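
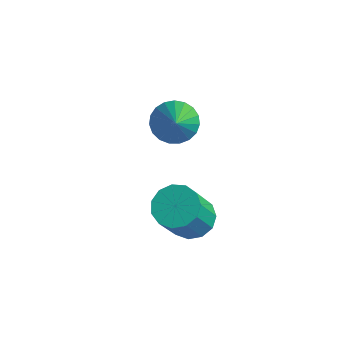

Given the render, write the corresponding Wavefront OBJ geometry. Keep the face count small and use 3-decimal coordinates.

v 0.634 -0.347 -4.725
v 1.277 -0.643 -4.973
v 1.448 -1.589 -3.404
v 0.806 -1.293 -3.155
v 1.381 -0.288 -4.77
v 1.552 -1.233 -3.201
v 1.247 0.049 -4.553
v 1.419 -0.896 -2.983
v 0.919 0.26 -4.39
v 1.091 -0.685 -2.82
v 0.501 0.278 -4.333
v 0.672 -0.667 -2.764
v 0.125 0.098 -4.401
v 0.296 -0.848 -2.832
v -0.089 -0.224 -4.571
v 0.082 -1.169 -3.002
v -0.074 -0.585 -4.79
v 0.097 -1.53 -3.221
v 0.166 -0.87 -4.989
v 0.338 -1.816 -3.42
v 0.555 -0.99 -5.103
v 0.727 -1.935 -3.534
v 0.969 -0.905 -5.097
v 1.141 -1.851 -3.528
v -2.351 2.419 -4.228
v -1.894 3.044 -4.069
v -1.369 1.321 -2.732
v -2.149 3.092 -3.867
v -2.438 3.024 -3.727
v -2.712 2.851 -3.673
v -2.924 2.604 -3.716
v -3.037 2.325 -3.847
v -3.031 2.062 -4.044
v -2.908 1.861 -4.272
v -2.689 1.756 -4.493
v -2.411 1.766 -4.668
v -2.123 1.89 -4.767
v -1.874 2.104 -4.773
v -1.708 2.373 -4.684
v -1.653 2.651 -4.517
v -1.719 2.888 -4.299
f 2 1 5
f 2 5 3
f 3 5 6
f 3 6 4
f 5 1 7
f 5 7 6
f 6 7 8
f 6 8 4
f 7 1 9
f 7 9 8
f 8 9 10
f 8 10 4
f 9 1 11
f 9 11 10
f 10 11 12
f 10 12 4
f 11 1 13
f 11 13 12
f 12 13 14
f 12 14 4
f 13 1 15
f 13 15 14
f 14 15 16
f 14 16 4
f 15 1 17
f 15 17 16
f 16 17 18
f 16 18 4
f 17 1 19
f 17 19 18
f 18 19 20
f 18 20 4
f 19 1 21
f 19 21 20
f 20 21 22
f 20 22 4
f 21 1 23
f 21 23 22
f 22 23 24
f 22 24 4
f 23 1 2
f 23 2 24
f 24 2 3
f 24 3 4
f 26 25 28
f 26 28 27
f 28 25 29
f 28 29 27
f 29 25 30
f 29 30 27
f 30 25 31
f 30 31 27
f 31 25 32
f 31 32 27
f 32 25 33
f 32 33 27
f 33 25 34
f 33 34 27
f 34 25 35
f 34 35 27
f 35 25 36
f 35 36 27
f 36 25 37
f 36 37 27
f 37 25 38
f 37 38 27
f 38 25 39
f 38 39 27
f 39 25 40
f 39 40 27
f 40 25 41
f 40 41 27
f 41 25 26
f 41 26 27



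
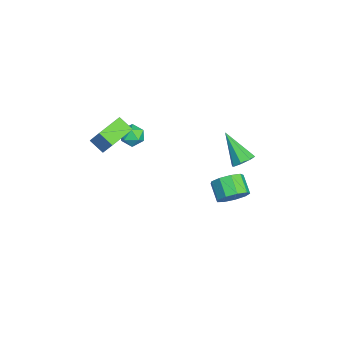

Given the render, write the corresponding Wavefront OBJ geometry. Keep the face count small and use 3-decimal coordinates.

v -3.298 -2.044 -1.325
v -2.603 -2.376 -1.539
v -3.937 -2.984 -1.941
v -3.242 -3.316 -2.155
v -3.47 -3.324 -1.389
v -3.075 -2.742 -1.008
v -3.465 -2.618 -2.472
v -3.07 -2.036 -2.091
v -2.706 -2.731 -2.247
v -2.709 -3.167 -1.578
v -3.831 -2.193 -1.902
v -3.834 -2.629 -1.233
v -1.948 -4.419 -1.87
v -2.552 -5.105 -1.295
v -3.05 -3.221 -1.599
v -3.654 -3.907 -1.024
v -1.006 -3.913 -0.276
v -1.61 -4.599 0.299
v -2.108 -2.715 -0.005
v -2.712 -3.401 0.57
v 3.384 2.305 -1.063
v 3.837 2.465 -0.255
v 2.808 2.214 0.371
v 2.356 2.055 -0.437
v 3.573 3.01 -0.47
v 2.544 2.759 0.156
v 3.221 3.226 -0.963
v 2.192 2.975 -0.337
v 2.945 3.011 -1.502
v 1.916 2.76 -0.877
v 2.875 2.466 -1.836
v 1.846 2.215 -1.211
v 3.043 1.846 -1.808
v 2.014 1.595 -1.183
v 3.371 1.441 -1.432
v 2.342 1.19 -0.806
v 3.705 1.441 -0.882
v 2.676 1.19 -0.257
v 3.889 1.845 -0.417
v 2.86 1.594 0.208
v -1.731 3.5 -3.194
v -1.286 2.896 -3.173
v -3.049 2.58 -1.706
v -1.133 3.295 -2.79
v -1.33 3.814 -2.643
v -1.761 4.149 -2.819
v -2.175 4.103 -3.215
v -2.329 3.704 -3.597
v -2.132 3.185 -3.744
v -1.7 2.851 -3.568
f 1 12 6
f 1 6 2
f 1 2 8
f 1 8 11
f 1 11 12
f 2 6 10
f 6 12 5
f 12 11 3
f 11 8 7
f 8 2 9
f 4 10 5
f 4 5 3
f 4 3 7
f 4 7 9
f 4 9 10
f 5 10 6
f 3 5 12
f 7 3 11
f 9 7 8
f 10 9 2
f 14 16 13
f 17 14 13
f 13 16 15
f 15 17 13
f 14 20 16
f 18 14 17
f 18 20 14
f 16 20 15
f 19 17 15
f 15 20 19
f 19 18 17
f 20 18 19
f 22 21 25
f 22 25 23
f 23 25 26
f 23 26 24
f 25 21 27
f 25 27 26
f 26 27 28
f 26 28 24
f 27 21 29
f 27 29 28
f 28 29 30
f 28 30 24
f 29 21 31
f 29 31 30
f 30 31 32
f 30 32 24
f 31 21 33
f 31 33 32
f 32 33 34
f 32 34 24
f 33 21 35
f 33 35 34
f 34 35 36
f 34 36 24
f 35 21 37
f 35 37 36
f 36 37 38
f 36 38 24
f 37 21 39
f 37 39 38
f 38 39 40
f 38 40 24
f 39 21 22
f 39 22 40
f 40 22 23
f 40 23 24
f 42 41 44
f 42 44 43
f 44 41 45
f 44 45 43
f 45 41 46
f 45 46 43
f 46 41 47
f 46 47 43
f 47 41 48
f 47 48 43
f 48 41 49
f 48 49 43
f 49 41 50
f 49 50 43
f 50 41 42
f 50 42 43



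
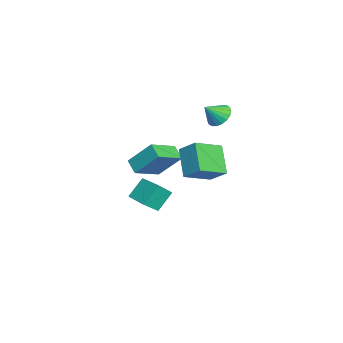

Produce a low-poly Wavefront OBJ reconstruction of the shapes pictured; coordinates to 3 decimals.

v 0.916 2.865 3.428
v 1.546 2.826 2.97
v 1.444 2.175 4.212
v 1.613 3.103 3.169
v 1.541 3.332 3.42
v 1.346 3.469 3.672
v 1.066 3.487 3.876
v 0.756 3.381 3.991
v 0.478 3.173 3.995
v 0.286 2.904 3.887
v 0.22 2.628 3.687
v 0.292 2.399 3.437
v 0.487 2.261 3.185
v 0.767 2.244 2.981
v 1.077 2.35 2.865
v 1.355 2.558 2.862
v 3.43 1.165 2.083
v 3.973 2.036 2.848
v 2.371 2.37 1.462
v 2.914 3.241 2.227
v 4.646 1.559 0.773
v 5.189 2.43 1.538
v 3.587 2.764 0.152
v 4.13 3.635 0.917
v -1.935 -0.772 -3.187
v -1.379 -1.447 -2.488
v -0.783 0.22 -3.145
v -0.228 -0.456 -2.445
v -1.332 -1.424 -4.295
v -0.777 -2.1 -3.595
v -0.181 -0.433 -4.252
v 0.375 -1.108 -3.553
v 1.364 -0.165 -0.765
v 0.736 -0.627 -0.223
v 1.625 1.076 0.595
v 0.997 0.614 1.138
v 2.683 -1.174 -0.098
v 2.055 -1.636 0.445
v 2.944 0.067 1.263
v 2.316 -0.395 1.805
f 2 1 4
f 2 4 3
f 4 1 5
f 4 5 3
f 5 1 6
f 5 6 3
f 6 1 7
f 6 7 3
f 7 1 8
f 7 8 3
f 8 1 9
f 8 9 3
f 9 1 10
f 9 10 3
f 10 1 11
f 10 11 3
f 11 1 12
f 11 12 3
f 12 1 13
f 12 13 3
f 13 1 14
f 13 14 3
f 14 1 15
f 14 15 3
f 15 1 16
f 15 16 3
f 16 1 2
f 16 2 3
f 18 20 17
f 21 18 17
f 17 20 19
f 19 21 17
f 18 24 20
f 22 18 21
f 22 24 18
f 20 24 19
f 23 21 19
f 19 24 23
f 23 22 21
f 24 22 23
f 26 28 25
f 29 26 25
f 25 28 27
f 27 29 25
f 26 32 28
f 30 26 29
f 30 32 26
f 28 32 27
f 31 29 27
f 27 32 31
f 31 30 29
f 32 30 31
f 34 36 33
f 37 34 33
f 33 36 35
f 35 37 33
f 34 40 36
f 38 34 37
f 38 40 34
f 36 40 35
f 39 37 35
f 35 40 39
f 39 38 37
f 40 38 39



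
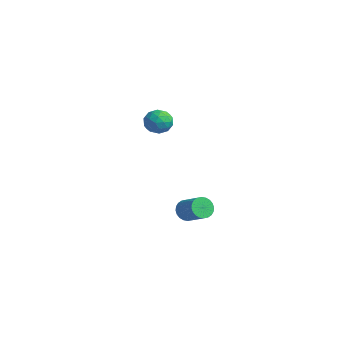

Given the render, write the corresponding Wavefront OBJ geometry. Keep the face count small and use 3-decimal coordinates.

v -3.617 1.697 -3.695
v -3.426 2.023 -4.147
v -2.351 2.21 -3.558
v -2.543 1.883 -3.105
v -3.526 2.183 -4.016
v -2.451 2.37 -3.426
v -3.64 2.269 -3.835
v -2.565 2.456 -3.245
v -3.75 2.268 -3.633
v -2.676 2.455 -3.043
v -3.841 2.18 -3.441
v -2.766 2.367 -2.851
v -3.897 2.018 -3.287
v -2.822 2.205 -2.697
v -3.911 1.808 -3.195
v -2.836 1.994 -2.605
v -3.88 1.58 -3.18
v -2.805 1.766 -2.59
v -3.809 1.37 -3.242
v -2.734 1.557 -2.653
v -3.709 1.21 -3.374
v -2.634 1.397 -2.784
v -3.595 1.124 -3.555
v -2.52 1.311 -2.965
v -3.484 1.125 -3.757
v -2.41 1.312 -3.167
v -3.394 1.213 -3.949
v -2.319 1.4 -3.359
v -3.338 1.375 -4.103
v -2.263 1.562 -3.513
v -3.324 1.586 -4.195
v -2.249 1.772 -3.605
v -3.355 1.814 -4.21
v -2.28 2 -3.62
v -2.755 0.427 1.998
v -2.346 0.203 2.497
v -3.474 -0.383 2.223
v -3.065 -0.607 2.722
v -3.391 -0.01 2.79
v -2.947 0.49 2.65
v -2.873 -0.67 2.07
v -2.429 -0.17 1.93
v -2.419 -0.475 2.542
v -2.739 -0.067 2.987
v -3.081 -0.113 1.733
v -3.401 0.295 2.178
v -2.488 0.386 2.228
v -3.332 -0.566 2.492
v -3.524 -0.215 2.532
v -3.284 -0.347 2.826
v -2.841 0.555 2.318
v -2.6 0.423 2.611
v -3.215 0.298 2.783
v -3.22 -0.603 2.109
v -2.979 -0.735 2.402
v -2.536 0.167 1.894
v -2.296 0.035 2.188
v -2.605 -0.478 1.937
v -2.29 -0.144 2.548
v -2.712 -0.62 2.68
v -2.6 -0.657 2.296
v -2.339 -0.363 2.214
v -2.478 0.096 2.809
v -2.901 -0.38 2.941
v -3.093 -0.03 2.981
v -2.832 0.264 2.899
v -2.521 -0.303 2.835
v -2.919 0.2 1.779
v -3.342 -0.276 1.911
v -2.988 -0.444 1.821
v -2.727 -0.15 1.739
v -3.108 0.44 2.04
v -3.53 -0.036 2.172
v -3.481 0.183 2.506
v -3.22 0.477 2.424
v -3.299 0.123 1.885
f 2 1 5
f 2 5 3
f 3 5 6
f 3 6 4
f 5 1 7
f 5 7 6
f 6 7 8
f 6 8 4
f 7 1 9
f 7 9 8
f 8 9 10
f 8 10 4
f 9 1 11
f 9 11 10
f 10 11 12
f 10 12 4
f 11 1 13
f 11 13 12
f 12 13 14
f 12 14 4
f 13 1 15
f 13 15 14
f 14 15 16
f 14 16 4
f 15 1 17
f 15 17 16
f 16 17 18
f 16 18 4
f 17 1 19
f 17 19 18
f 18 19 20
f 18 20 4
f 19 1 21
f 19 21 20
f 20 21 22
f 20 22 4
f 21 1 23
f 21 23 22
f 22 23 24
f 22 24 4
f 23 1 25
f 23 25 24
f 24 25 26
f 24 26 4
f 25 1 27
f 25 27 26
f 26 27 28
f 26 28 4
f 27 1 29
f 27 29 28
f 28 29 30
f 28 30 4
f 29 1 31
f 29 31 30
f 30 31 32
f 30 32 4
f 31 1 33
f 31 33 32
f 32 33 34
f 32 34 4
f 33 1 2
f 33 2 34
f 34 2 3
f 34 3 4
f 35 72 51
f 72 46 75
f 51 75 40
f 72 75 51
f 35 51 47
f 51 40 52
f 47 52 36
f 51 52 47
f 35 47 56
f 47 36 57
f 56 57 42
f 47 57 56
f 35 56 68
f 56 42 71
f 68 71 45
f 56 71 68
f 35 68 72
f 68 45 76
f 72 76 46
f 68 76 72
f 36 52 63
f 52 40 66
f 63 66 44
f 52 66 63
f 40 75 53
f 75 46 74
f 53 74 39
f 75 74 53
f 46 76 73
f 76 45 69
f 73 69 37
f 76 69 73
f 45 71 70
f 71 42 58
f 70 58 41
f 71 58 70
f 42 57 62
f 57 36 59
f 62 59 43
f 57 59 62
f 38 64 50
f 64 44 65
f 50 65 39
f 64 65 50
f 38 50 48
f 50 39 49
f 48 49 37
f 50 49 48
f 38 48 55
f 48 37 54
f 55 54 41
f 48 54 55
f 38 55 60
f 55 41 61
f 60 61 43
f 55 61 60
f 38 60 64
f 60 43 67
f 64 67 44
f 60 67 64
f 39 65 53
f 65 44 66
f 53 66 40
f 65 66 53
f 37 49 73
f 49 39 74
f 73 74 46
f 49 74 73
f 41 54 70
f 54 37 69
f 70 69 45
f 54 69 70
f 43 61 62
f 61 41 58
f 62 58 42
f 61 58 62
f 44 67 63
f 67 43 59
f 63 59 36
f 67 59 63



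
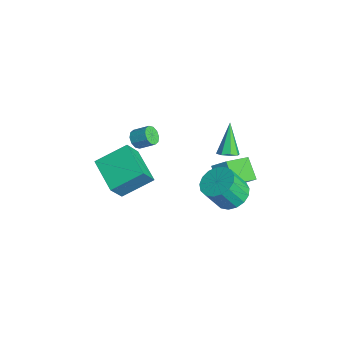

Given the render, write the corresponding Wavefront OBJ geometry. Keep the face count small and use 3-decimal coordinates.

v -1.413 3.609 1.306
v -1.11 3.118 1.648
v -2.527 4.111 3.014
v -0.859 3.564 1.681
v -0.932 4.036 1.495
v -1.286 4.258 1.198
v -1.715 4.1 0.965
v -1.966 3.654 0.932
v -1.893 3.182 1.118
v -1.539 2.96 1.415
v 1.048 3.017 0.116
v 2.13 2.905 0.047
v 2.134 1.991 1.574
v 1.052 2.103 1.644
v 2.067 3.35 0.313
v 2.071 2.435 1.84
v 1.771 3.718 0.534
v 1.775 2.803 2.061
v 1.309 3.925 0.659
v 1.313 3.011 2.187
v 0.788 3.925 0.661
v 0.791 3.011 2.188
v 0.326 3.717 0.537
v 0.329 2.802 2.064
v 0.029 3.348 0.317
v 0.033 2.434 1.844
v -0.034 2.904 0.051
v -0.03 1.989 1.578
v 0.151 2.485 -0.2
v 0.155 1.571 1.327
v 0.541 2.189 -0.378
v 0.545 1.274 1.149
v 1.048 2.082 -0.443
v 1.052 1.168 1.084
v 1.554 2.189 -0.38
v 1.558 1.275 1.147
v 1.945 2.487 -0.204
v 1.949 1.572 1.324
v -3.581 -1.069 2.06
v -3.012 -1.317 1.903
v -2.511 -0.559 2.523
v -3.079 -0.311 2.68
v -3.102 -1.039 1.636
v -2.601 -0.281 2.256
v -3.375 -0.772 1.531
v -2.873 -0.015 2.152
v -3.726 -0.619 1.628
v -3.225 0.138 2.249
v -4.022 -0.638 1.89
v -3.521 0.12 2.511
v -4.149 -0.821 2.217
v -3.648 -0.063 2.837
v -4.059 -1.099 2.484
v -3.558 -0.341 3.104
v -3.787 -1.365 2.588
v -3.285 -0.608 3.209
v -3.435 -1.518 2.491
v -2.934 -0.761 3.112
v -3.139 -1.5 2.229
v -2.638 -0.742 2.85
v -1.118 4.384 -1.493
v -0.224 2.724 -0.502
v -2.324 4.303 -0.54
v -1.431 2.643 0.451
v -0.609 5.077 -0.791
v 0.284 3.417 0.2
v -1.816 4.996 0.162
v -0.922 3.336 1.153
v 0.49 -3.154 1.415
v -1.577 -3.441 2.08
v 0.554 -1.316 2.408
v -1.513 -1.603 3.072
v 1.053 -3.937 2.828
v -1.014 -4.224 3.492
v 1.117 -2.099 3.82
v -0.95 -2.386 4.485
f 2 1 4
f 2 4 3
f 4 1 5
f 4 5 3
f 5 1 6
f 5 6 3
f 6 1 7
f 6 7 3
f 7 1 8
f 7 8 3
f 8 1 9
f 8 9 3
f 9 1 10
f 9 10 3
f 10 1 2
f 10 2 3
f 12 11 15
f 12 15 13
f 13 15 16
f 13 16 14
f 15 11 17
f 15 17 16
f 16 17 18
f 16 18 14
f 17 11 19
f 17 19 18
f 18 19 20
f 18 20 14
f 19 11 21
f 19 21 20
f 20 21 22
f 20 22 14
f 21 11 23
f 21 23 22
f 22 23 24
f 22 24 14
f 23 11 25
f 23 25 24
f 24 25 26
f 24 26 14
f 25 11 27
f 25 27 26
f 26 27 28
f 26 28 14
f 27 11 29
f 27 29 28
f 28 29 30
f 28 30 14
f 29 11 31
f 29 31 30
f 30 31 32
f 30 32 14
f 31 11 33
f 31 33 32
f 32 33 34
f 32 34 14
f 33 11 35
f 33 35 34
f 34 35 36
f 34 36 14
f 35 11 37
f 35 37 36
f 36 37 38
f 36 38 14
f 37 11 12
f 37 12 38
f 38 12 13
f 38 13 14
f 40 39 43
f 40 43 41
f 41 43 44
f 41 44 42
f 43 39 45
f 43 45 44
f 44 45 46
f 44 46 42
f 45 39 47
f 45 47 46
f 46 47 48
f 46 48 42
f 47 39 49
f 47 49 48
f 48 49 50
f 48 50 42
f 49 39 51
f 49 51 50
f 50 51 52
f 50 52 42
f 51 39 53
f 51 53 52
f 52 53 54
f 52 54 42
f 53 39 55
f 53 55 54
f 54 55 56
f 54 56 42
f 55 39 57
f 55 57 56
f 56 57 58
f 56 58 42
f 57 39 59
f 57 59 58
f 58 59 60
f 58 60 42
f 59 39 40
f 59 40 60
f 60 40 41
f 60 41 42
f 62 64 61
f 65 62 61
f 61 64 63
f 63 65 61
f 62 68 64
f 66 62 65
f 66 68 62
f 64 68 63
f 67 65 63
f 63 68 67
f 67 66 65
f 68 66 67
f 70 72 69
f 73 70 69
f 69 72 71
f 71 73 69
f 70 76 72
f 74 70 73
f 74 76 70
f 72 76 71
f 75 73 71
f 71 76 75
f 75 74 73
f 76 74 75



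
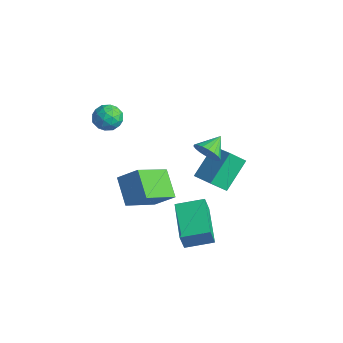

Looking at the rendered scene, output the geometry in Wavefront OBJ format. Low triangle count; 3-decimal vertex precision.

v 2.62 -0.471 1.95
v 3.211 -0.512 2.359
v 2.34 0.491 2.45
v 3.313 -0.349 2.103
v 3.278 -0.21 1.816
v 3.112 -0.123 1.556
v 2.849 -0.105 1.374
v 2.541 -0.159 1.306
v 2.248 -0.275 1.365
v 2.029 -0.43 1.54
v 1.927 -0.593 1.797
v 1.962 -0.732 2.084
v 2.128 -0.819 2.344
v 2.391 -0.837 2.526
v 2.699 -0.783 2.594
v 2.992 -0.667 2.535
v 3.188 -2.087 -3.628
v 3.242 -2.379 -2.673
v 1.317 -1.051 -3.204
v 1.372 -1.343 -2.249
v 3.908 -0.917 -3.311
v 3.963 -1.209 -2.356
v 2.038 0.119 -2.887
v 2.092 -0.173 -1.932
v 0.51 -1.849 -2.655
v 0.733 -3.586 -1.628
v -0.728 -1.471 -1.749
v -0.505 -3.208 -0.722
v 1.305 -1.252 -1.818
v 1.528 -2.989 -0.791
v 0.067 -0.874 -0.912
v 0.29 -2.611 0.115
v 1.311 -0.229 -0.793
v 0.922 1.12 0.396
v 1.576 0.485 -1.516
v 1.187 1.834 -0.327
v 2.633 -0.254 -0.333
v 2.244 1.095 0.856
v 2.898 0.46 -1.056
v 2.509 1.809 0.133
v -1.305 -3.034 2.607
v -0.792 -2.654 3.013
v -1.308 -3.926 3.447
v -0.795 -3.546 3.853
v -1.501 -3.28 3.791
v -1.499 -2.729 3.272
v -0.601 -3.851 3.188
v -0.599 -3.3 2.669
v -0.357 -3.159 3.372
v -0.913 -2.806 3.745
v -1.187 -3.774 2.715
v -1.743 -3.421 3.088
v -1.048 -2.766 2.736
v -1.052 -3.814 3.724
v -1.467 -3.658 3.687
v -1.165 -3.434 3.926
v -1.464 -2.81 2.889
v -1.162 -2.586 3.127
v -1.579 -2.954 3.584
v -0.938 -3.994 3.333
v -0.636 -3.77 3.571
v -0.935 -3.146 2.534
v -0.633 -2.922 2.773
v -0.521 -3.626 2.876
v -0.491 -2.839 3.186
v -0.492 -3.363 3.68
v -0.378 -3.543 3.289
v -0.377 -3.219 2.984
v -0.818 -2.631 3.405
v -0.819 -3.156 3.899
v -1.235 -2.999 3.862
v -1.234 -2.676 3.557
v -0.562 -2.928 3.616
v -1.281 -3.424 2.561
v -1.282 -3.949 3.055
v -0.866 -3.904 2.903
v -0.865 -3.581 2.598
v -1.608 -3.217 2.78
v -1.609 -3.741 3.274
v -1.723 -3.361 3.476
v -1.722 -3.037 3.171
v -1.538 -3.652 2.844
f 2 1 4
f 2 4 3
f 4 1 5
f 4 5 3
f 5 1 6
f 5 6 3
f 6 1 7
f 6 7 3
f 7 1 8
f 7 8 3
f 8 1 9
f 8 9 3
f 9 1 10
f 9 10 3
f 10 1 11
f 10 11 3
f 11 1 12
f 11 12 3
f 12 1 13
f 12 13 3
f 13 1 14
f 13 14 3
f 14 1 15
f 14 15 3
f 15 1 16
f 15 16 3
f 16 1 2
f 16 2 3
f 18 20 17
f 21 18 17
f 17 20 19
f 19 21 17
f 18 24 20
f 22 18 21
f 22 24 18
f 20 24 19
f 23 21 19
f 19 24 23
f 23 22 21
f 24 22 23
f 26 28 25
f 29 26 25
f 25 28 27
f 27 29 25
f 26 32 28
f 30 26 29
f 30 32 26
f 28 32 27
f 31 29 27
f 27 32 31
f 31 30 29
f 32 30 31
f 34 36 33
f 37 34 33
f 33 36 35
f 35 37 33
f 34 40 36
f 38 34 37
f 38 40 34
f 36 40 35
f 39 37 35
f 35 40 39
f 39 38 37
f 40 38 39
f 41 78 57
f 78 52 81
f 57 81 46
f 78 81 57
f 41 57 53
f 57 46 58
f 53 58 42
f 57 58 53
f 41 53 62
f 53 42 63
f 62 63 48
f 53 63 62
f 41 62 74
f 62 48 77
f 74 77 51
f 62 77 74
f 41 74 78
f 74 51 82
f 78 82 52
f 74 82 78
f 42 58 69
f 58 46 72
f 69 72 50
f 58 72 69
f 46 81 59
f 81 52 80
f 59 80 45
f 81 80 59
f 52 82 79
f 82 51 75
f 79 75 43
f 82 75 79
f 51 77 76
f 77 48 64
f 76 64 47
f 77 64 76
f 48 63 68
f 63 42 65
f 68 65 49
f 63 65 68
f 44 70 56
f 70 50 71
f 56 71 45
f 70 71 56
f 44 56 54
f 56 45 55
f 54 55 43
f 56 55 54
f 44 54 61
f 54 43 60
f 61 60 47
f 54 60 61
f 44 61 66
f 61 47 67
f 66 67 49
f 61 67 66
f 44 66 70
f 66 49 73
f 70 73 50
f 66 73 70
f 45 71 59
f 71 50 72
f 59 72 46
f 71 72 59
f 43 55 79
f 55 45 80
f 79 80 52
f 55 80 79
f 47 60 76
f 60 43 75
f 76 75 51
f 60 75 76
f 49 67 68
f 67 47 64
f 68 64 48
f 67 64 68
f 50 73 69
f 73 49 65
f 69 65 42
f 73 65 69



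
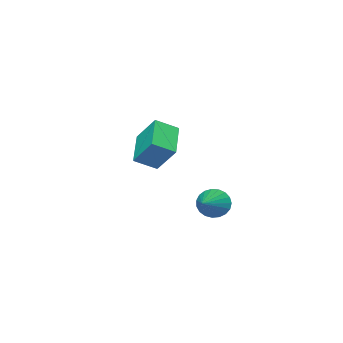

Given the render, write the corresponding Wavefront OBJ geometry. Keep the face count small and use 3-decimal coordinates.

v -4.038 -4.907 -1.971
v -4.154 -3.7 -0.521
v -5.034 -4.225 -2.618
v -5.151 -3.018 -1.169
v -2.589 -3.662 -2.891
v -2.706 -2.455 -1.442
v -3.586 -2.98 -3.539
v -3.702 -1.773 -2.089
v -2.012 2.419 -3.783
v -1.598 2.258 -4.531
v -0.388 3.221 -3.057
v -1.734 2.588 -4.59
v -1.919 2.889 -4.509
v -2.119 3.108 -4.303
v -2.301 3.209 -4.007
v -2.433 3.173 -3.672
v -2.492 3.007 -3.356
v -2.468 2.739 -3.114
v -2.365 2.416 -2.987
v -2.201 2.094 -2.998
v -2.004 1.828 -3.145
v -1.809 1.664 -3.402
v -1.649 1.631 -3.724
v -1.551 1.734 -4.057
v -1.533 1.956 -4.342
f 2 4 1
f 5 2 1
f 1 4 3
f 3 5 1
f 2 8 4
f 6 2 5
f 6 8 2
f 4 8 3
f 7 5 3
f 3 8 7
f 7 6 5
f 8 6 7
f 10 9 12
f 10 12 11
f 12 9 13
f 12 13 11
f 13 9 14
f 13 14 11
f 14 9 15
f 14 15 11
f 15 9 16
f 15 16 11
f 16 9 17
f 16 17 11
f 17 9 18
f 17 18 11
f 18 9 19
f 18 19 11
f 19 9 20
f 19 20 11
f 20 9 21
f 20 21 11
f 21 9 22
f 21 22 11
f 22 9 23
f 22 23 11
f 23 9 24
f 23 24 11
f 24 9 25
f 24 25 11
f 25 9 10
f 25 10 11



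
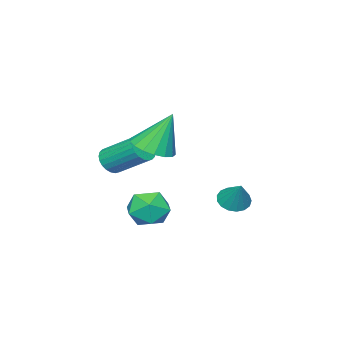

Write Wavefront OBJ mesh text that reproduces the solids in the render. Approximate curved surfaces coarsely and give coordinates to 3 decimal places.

v -0.208 1.479 2.206
v 0.786 1.808 2.374
v -0.752 2.141 4.134
v 0.557 2.212 2.17
v 0.153 2.449 1.975
v -0.334 2.464 1.833
v -0.792 2.253 1.776
v -1.116 1.865 1.818
v -1.232 1.389 1.948
v -1.114 0.933 2.138
v -0.788 0.603 2.343
v -0.329 0.473 2.516
v 0.157 0.574 2.619
v 0.56 0.883 2.627
v 0.787 1.328 2.538
v 0.154 -0.583 0.973
v 0.733 -0.756 1.383
v 0.446 0.87 2.476
v -0.134 1.043 2.067
v 0.854 -0.597 1.179
v 0.567 1.028 2.272
v 0.868 -0.437 0.944
v 0.581 1.189 2.037
v 0.774 -0.299 0.714
v 0.487 1.327 1.807
v 0.585 -0.204 0.523
v 0.298 1.422 1.616
v 0.33 -0.166 0.401
v 0.043 1.459 1.494
v 0.049 -0.192 0.365
v -0.238 1.433 1.459
v -0.217 -0.278 0.423
v -0.504 1.348 1.516
v -0.426 -0.41 0.564
v -0.713 1.216 1.657
v -0.547 -0.568 0.768
v -0.834 1.057 1.861
v -0.561 -0.729 1.003
v -0.848 0.897 2.096
v -0.467 -0.867 1.233
v -0.754 0.759 2.326
v -0.278 -0.962 1.424
v -0.565 0.664 2.517
v -0.023 -0.999 1.546
v -0.31 0.626 2.639
v 0.258 -0.973 1.581
v -0.029 0.652 2.675
v 0.524 -0.888 1.524
v 0.237 0.738 2.617
v -2.335 0.528 -2.115
v -1.703 0.784 -3.01
v -0.877 -0.184 -1.29
v -0.245 0.072 -2.185
v -0.65 0.892 -1.529
v -1.552 1.332 -2.04
v -1.028 -0.732 -2.26
v -1.93 -0.292 -2.771
v -0.896 0.005 -3.1
v -0.662 1.009 -2.648
v -1.918 -0.409 -1.652
v -1.684 0.595 -1.2
v -3.777 3.075 -1.641
v -3.128 3.267 -2.03
v -3.283 3.845 -0.439
v -3.366 3.544 -2.11
v -3.697 3.714 -2.082
v -4.047 3.737 -1.954
v -4.335 3.608 -1.753
v -4.495 3.358 -1.527
v -4.49 3.043 -1.327
v -4.322 2.735 -1.199
v -4.029 2.505 -1.172
v -3.678 2.406 -1.253
v -3.35 2.46 -1.422
v -3.119 2.655 -1.642
v -3.039 2.946 -1.861
f 2 1 4
f 2 4 3
f 4 1 5
f 4 5 3
f 5 1 6
f 5 6 3
f 6 1 7
f 6 7 3
f 7 1 8
f 7 8 3
f 8 1 9
f 8 9 3
f 9 1 10
f 9 10 3
f 10 1 11
f 10 11 3
f 11 1 12
f 11 12 3
f 12 1 13
f 12 13 3
f 13 1 14
f 13 14 3
f 14 1 15
f 14 15 3
f 15 1 2
f 15 2 3
f 17 16 20
f 17 20 18
f 18 20 21
f 18 21 19
f 20 16 22
f 20 22 21
f 21 22 23
f 21 23 19
f 22 16 24
f 22 24 23
f 23 24 25
f 23 25 19
f 24 16 26
f 24 26 25
f 25 26 27
f 25 27 19
f 26 16 28
f 26 28 27
f 27 28 29
f 27 29 19
f 28 16 30
f 28 30 29
f 29 30 31
f 29 31 19
f 30 16 32
f 30 32 31
f 31 32 33
f 31 33 19
f 32 16 34
f 32 34 33
f 33 34 35
f 33 35 19
f 34 16 36
f 34 36 35
f 35 36 37
f 35 37 19
f 36 16 38
f 36 38 37
f 37 38 39
f 37 39 19
f 38 16 40
f 38 40 39
f 39 40 41
f 39 41 19
f 40 16 42
f 40 42 41
f 41 42 43
f 41 43 19
f 42 16 44
f 42 44 43
f 43 44 45
f 43 45 19
f 44 16 46
f 44 46 45
f 45 46 47
f 45 47 19
f 46 16 48
f 46 48 47
f 47 48 49
f 47 49 19
f 48 16 17
f 48 17 49
f 49 17 18
f 49 18 19
f 50 61 55
f 50 55 51
f 50 51 57
f 50 57 60
f 50 60 61
f 51 55 59
f 55 61 54
f 61 60 52
f 60 57 56
f 57 51 58
f 53 59 54
f 53 54 52
f 53 52 56
f 53 56 58
f 53 58 59
f 54 59 55
f 52 54 61
f 56 52 60
f 58 56 57
f 59 58 51
f 63 62 65
f 63 65 64
f 65 62 66
f 65 66 64
f 66 62 67
f 66 67 64
f 67 62 68
f 67 68 64
f 68 62 69
f 68 69 64
f 69 62 70
f 69 70 64
f 70 62 71
f 70 71 64
f 71 62 72
f 71 72 64
f 72 62 73
f 72 73 64
f 73 62 74
f 73 74 64
f 74 62 75
f 74 75 64
f 75 62 76
f 75 76 64
f 76 62 63
f 76 63 64



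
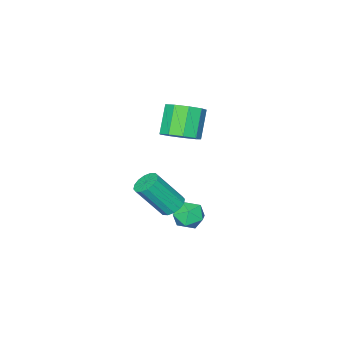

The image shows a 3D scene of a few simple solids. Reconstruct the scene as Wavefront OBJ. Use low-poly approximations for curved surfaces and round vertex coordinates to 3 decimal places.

v -1.055 -1.748 -2.346
v -0.439 -1.429 -2.54
v 0.531 -2.254 -0.807
v -0.085 -2.572 -0.614
v -0.613 -1.18 -2.324
v 0.357 -2.005 -0.591
v -0.905 -1.083 -2.114
v 0.065 -1.908 -0.381
v -1.237 -1.164 -1.966
v -0.267 -1.989 -0.234
v -1.521 -1.401 -1.92
v -0.551 -2.226 -0.188
v -1.68 -1.731 -1.989
v -0.71 -2.556 -0.256
v -1.671 -2.066 -2.153
v -0.701 -2.891 -0.42
v -1.497 -2.315 -2.369
v -0.527 -3.14 -0.636
v -1.205 -2.412 -2.579
v -0.235 -3.237 -0.846
v -0.873 -2.331 -2.726
v 0.097 -3.156 -0.994
v -0.589 -2.094 -2.772
v 0.381 -2.919 -1.04
v -0.43 -1.764 -2.704
v 0.54 -2.589 -0.971
v -2.447 -0.99 -3.388
v -1.794 -0.468 -3.072
v -1.606 -2.152 -3.208
v -0.953 -1.63 -2.892
v -1.698 -1.752 -2.414
v -2.218 -1.034 -2.525
v -1.182 -1.586 -3.755
v -1.702 -0.868 -3.866
v -1.012 -0.836 -3.299
v -1.331 -0.939 -2.47
v -2.069 -1.681 -3.81
v -2.388 -1.784 -2.981
v -1.764 -2.001 2.103
v -0.948 -1.894 2.689
v -1.86 -2.451 4.062
v -2.676 -2.559 3.477
v -1.314 -1.308 2.684
v -2.226 -1.865 4.057
v -1.891 -1.046 2.407
v -2.802 -1.604 3.78
v -2.408 -1.232 1.988
v -3.32 -1.789 3.362
v -2.624 -1.777 1.624
v -3.536 -2.335 2.997
v -2.438 -2.427 1.483
v -3.349 -2.985 2.857
v -1.936 -2.878 1.633
v -2.848 -3.436 3.006
v -1.354 -2.919 2.003
v -2.266 -3.476 3.376
v -0.964 -2.53 2.42
v -1.875 -3.088 3.793
f 2 1 5
f 2 5 3
f 3 5 6
f 3 6 4
f 5 1 7
f 5 7 6
f 6 7 8
f 6 8 4
f 7 1 9
f 7 9 8
f 8 9 10
f 8 10 4
f 9 1 11
f 9 11 10
f 10 11 12
f 10 12 4
f 11 1 13
f 11 13 12
f 12 13 14
f 12 14 4
f 13 1 15
f 13 15 14
f 14 15 16
f 14 16 4
f 15 1 17
f 15 17 16
f 16 17 18
f 16 18 4
f 17 1 19
f 17 19 18
f 18 19 20
f 18 20 4
f 19 1 21
f 19 21 20
f 20 21 22
f 20 22 4
f 21 1 23
f 21 23 22
f 22 23 24
f 22 24 4
f 23 1 25
f 23 25 24
f 24 25 26
f 24 26 4
f 25 1 2
f 25 2 26
f 26 2 3
f 26 3 4
f 27 38 32
f 27 32 28
f 27 28 34
f 27 34 37
f 27 37 38
f 28 32 36
f 32 38 31
f 38 37 29
f 37 34 33
f 34 28 35
f 30 36 31
f 30 31 29
f 30 29 33
f 30 33 35
f 30 35 36
f 31 36 32
f 29 31 38
f 33 29 37
f 35 33 34
f 36 35 28
f 40 39 43
f 40 43 41
f 41 43 44
f 41 44 42
f 43 39 45
f 43 45 44
f 44 45 46
f 44 46 42
f 45 39 47
f 45 47 46
f 46 47 48
f 46 48 42
f 47 39 49
f 47 49 48
f 48 49 50
f 48 50 42
f 49 39 51
f 49 51 50
f 50 51 52
f 50 52 42
f 51 39 53
f 51 53 52
f 52 53 54
f 52 54 42
f 53 39 55
f 53 55 54
f 54 55 56
f 54 56 42
f 55 39 57
f 55 57 56
f 56 57 58
f 56 58 42
f 57 39 40
f 57 40 58
f 58 40 41
f 58 41 42



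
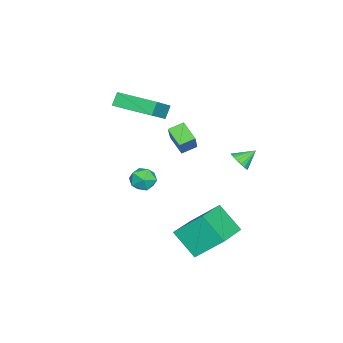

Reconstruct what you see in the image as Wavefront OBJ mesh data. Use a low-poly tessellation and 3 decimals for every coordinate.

v 1.388 1.468 1.613
v 2.257 1.629 2.725
v 1.991 2.2 1.036
v 2.86 2.361 2.148
v 1.86 0.859 1.332
v 2.729 1.02 2.444
v 2.463 1.591 0.755
v 3.332 1.752 1.867
v 2.196 1.97 -4.014
v 2.002 3.313 -2.758
v 2.647 3.138 -5.193
v 2.453 4.481 -3.937
v 4.287 1.739 -3.443
v 4.093 3.082 -2.187
v 4.738 2.907 -4.622
v 4.544 4.25 -3.366
v -2.339 -2.432 1.214
v -0.828 -2.628 2.298
v -1.981 -0.316 1.096
v -0.47 -0.511 2.181
v -1.87 -2.549 0.539
v -0.359 -2.744 1.624
v -1.512 -0.432 0.422
v -0.001 -0.628 1.506
v 1.739 -0.02 -2.229
v 2.047 0.271 -1.601
v 1.933 -1.151 -1.799
v 2.241 -0.86 -1.171
v 1.499 -0.782 -1.3
v 1.379 -0.083 -1.565
v 2.601 -0.797 -1.835
v 2.481 -0.098 -2.1
v 2.58 -0.209 -1.358
v 1.899 -0.2 -1.027
v 2.081 -0.68 -2.373
v 1.4 -0.671 -2.042
v -2.255 3.093 -2.439
v -1.918 2.899 -1.943
v -2.765 3.787 -1.821
v -1.762 3.107 -2.047
v -1.703 3.312 -2.229
v -1.753 3.474 -2.453
v -1.903 3.56 -2.673
v -2.123 3.554 -2.848
v -2.369 3.456 -2.941
v -2.592 3.287 -2.935
v -2.748 3.079 -2.83
v -2.807 2.874 -2.648
v -2.757 2.712 -2.425
v -2.607 2.626 -2.204
v -2.387 2.632 -2.03
v -2.141 2.73 -1.937
f 2 4 1
f 5 2 1
f 1 4 3
f 3 5 1
f 2 8 4
f 6 2 5
f 6 8 2
f 4 8 3
f 7 5 3
f 3 8 7
f 7 6 5
f 8 6 7
f 10 12 9
f 13 10 9
f 9 12 11
f 11 13 9
f 10 16 12
f 14 10 13
f 14 16 10
f 12 16 11
f 15 13 11
f 11 16 15
f 15 14 13
f 16 14 15
f 18 20 17
f 21 18 17
f 17 20 19
f 19 21 17
f 18 24 20
f 22 18 21
f 22 24 18
f 20 24 19
f 23 21 19
f 19 24 23
f 23 22 21
f 24 22 23
f 25 36 30
f 25 30 26
f 25 26 32
f 25 32 35
f 25 35 36
f 26 30 34
f 30 36 29
f 36 35 27
f 35 32 31
f 32 26 33
f 28 34 29
f 28 29 27
f 28 27 31
f 28 31 33
f 28 33 34
f 29 34 30
f 27 29 36
f 31 27 35
f 33 31 32
f 34 33 26
f 38 37 40
f 38 40 39
f 40 37 41
f 40 41 39
f 41 37 42
f 41 42 39
f 42 37 43
f 42 43 39
f 43 37 44
f 43 44 39
f 44 37 45
f 44 45 39
f 45 37 46
f 45 46 39
f 46 37 47
f 46 47 39
f 47 37 48
f 47 48 39
f 48 37 49
f 48 49 39
f 49 37 50
f 49 50 39
f 50 37 51
f 50 51 39
f 51 37 52
f 51 52 39
f 52 37 38
f 52 38 39



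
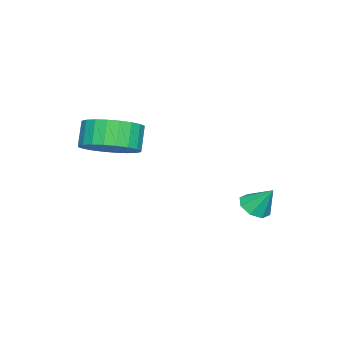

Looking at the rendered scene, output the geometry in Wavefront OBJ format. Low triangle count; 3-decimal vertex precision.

v -2.026 -0.072 -4.055
v -1.656 0.321 -4.379
v -1.934 0.592 -3.145
v -2.123 0.435 -4.416
v -2.533 0.252 -4.24
v -2.646 -0.12 -3.957
v -2.396 -0.465 -3.73
v -1.929 -0.579 -3.694
v -1.519 -0.397 -3.869
v -1.406 -0.024 -4.153
v 1.551 -3.744 -0.504
v 2.255 -3.192 0.006
v 1.713 -3.303 0.874
v 1.009 -3.856 0.364
v 2.002 -2.904 -0.115
v 1.46 -3.015 0.754
v 1.681 -2.744 -0.295
v 1.139 -2.855 0.573
v 1.339 -2.736 -0.507
v 0.797 -2.848 0.361
v 1.03 -2.882 -0.719
v 0.488 -2.993 0.15
v 0.8 -3.159 -0.898
v 0.258 -3.27 -0.029
v 0.685 -3.525 -1.017
v 0.143 -3.636 -0.148
v 0.701 -3.925 -1.058
v 0.159 -4.036 -0.189
v 0.847 -4.297 -1.014
v 0.305 -4.408 -0.146
v 1.1 -4.585 -0.894
v 0.558 -4.696 -0.025
v 1.421 -4.745 -0.713
v 0.879 -4.856 0.155
v 1.763 -4.752 -0.501
v 1.221 -4.864 0.367
v 2.072 -4.607 -0.29
v 1.53 -4.718 0.579
v 2.302 -4.33 -0.111
v 1.76 -4.441 0.758
v 2.417 -3.964 0.008
v 1.875 -4.075 0.877
v 2.401 -3.564 0.049
v 1.859 -3.675 0.918
f 2 1 4
f 2 4 3
f 4 1 5
f 4 5 3
f 5 1 6
f 5 6 3
f 6 1 7
f 6 7 3
f 7 1 8
f 7 8 3
f 8 1 9
f 8 9 3
f 9 1 10
f 9 10 3
f 10 1 2
f 10 2 3
f 12 11 15
f 12 15 13
f 13 15 16
f 13 16 14
f 15 11 17
f 15 17 16
f 16 17 18
f 16 18 14
f 17 11 19
f 17 19 18
f 18 19 20
f 18 20 14
f 19 11 21
f 19 21 20
f 20 21 22
f 20 22 14
f 21 11 23
f 21 23 22
f 22 23 24
f 22 24 14
f 23 11 25
f 23 25 24
f 24 25 26
f 24 26 14
f 25 11 27
f 25 27 26
f 26 27 28
f 26 28 14
f 27 11 29
f 27 29 28
f 28 29 30
f 28 30 14
f 29 11 31
f 29 31 30
f 30 31 32
f 30 32 14
f 31 11 33
f 31 33 32
f 32 33 34
f 32 34 14
f 33 11 35
f 33 35 34
f 34 35 36
f 34 36 14
f 35 11 37
f 35 37 36
f 36 37 38
f 36 38 14
f 37 11 39
f 37 39 38
f 38 39 40
f 38 40 14
f 39 11 41
f 39 41 40
f 40 41 42
f 40 42 14
f 41 11 43
f 41 43 42
f 42 43 44
f 42 44 14
f 43 11 12
f 43 12 44
f 44 12 13
f 44 13 14



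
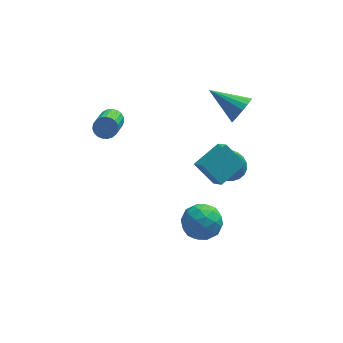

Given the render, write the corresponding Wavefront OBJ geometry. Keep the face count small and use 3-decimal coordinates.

v 1.562 -2.081 1.099
v 1.844 -2.976 1.955
v 0.639 -1.368 2.15
v 0.921 -2.263 3.006
v 2.939 -1.117 1.654
v 3.221 -2.012 2.51
v 2.016 -0.404 2.705
v 2.298 -1.299 3.561
v 0.866 -1.438 -3.501
v 1.931 -1.548 -3.012
v 0.089 -2.332 -2.008
v 1.154 -2.442 -1.519
v 0.654 -1.38 -1.608
v 1.134 -0.827 -2.53
v 0.886 -3.053 -2.49
v 1.366 -2.5 -3.412
v 1.944 -2.546 -2.387
v 1.801 -1.512 -1.842
v 0.219 -2.368 -3.178
v 0.076 -1.334 -2.633
v 1.467 -1.414 -3.387
v 0.553 -2.466 -1.633
v 0.259 -1.841 -1.685
v 0.886 -1.906 -1.397
v 0.998 -0.991 -3.104
v 1.625 -1.055 -2.817
v 0.874 -0.957 -1.992
v 0.395 -2.825 -2.203
v 1.022 -2.889 -1.916
v 1.134 -1.974 -3.623
v 1.761 -2.039 -3.335
v 1.146 -2.923 -3.028
v 2.1 -2.066 -2.733
v 1.644 -2.591 -1.856
v 1.486 -2.95 -2.426
v 1.768 -2.626 -2.968
v 2.016 -1.458 -2.412
v 1.56 -1.984 -1.535
v 1.266 -1.359 -1.587
v 1.548 -1.034 -2.129
v 2.024 -2.045 -2.045
v 0.46 -1.896 -3.485
v 0.004 -2.422 -2.608
v 0.472 -2.846 -2.891
v 0.754 -2.521 -3.433
v 0.376 -1.289 -3.164
v -0.08 -1.814 -2.287
v 0.252 -1.254 -2.052
v 0.534 -0.93 -2.594
v -0.004 -1.835 -2.975
v 2.816 1.061 -0.945
v 3.706 1.574 -0.871
v 3.124 0.259 0.905
v 3.449 1.84 -0.713
v 3.096 1.987 -0.591
v 2.7 1.993 -0.522
v 2.321 1.857 -0.518
v 2.018 1.6 -0.579
v 1.837 1.261 -0.695
v 1.804 0.891 -0.85
v 1.926 0.548 -1.019
v 2.183 0.282 -1.177
v 2.536 0.135 -1.3
v 2.932 0.129 -1.368
v 3.31 0.265 -1.372
v 3.613 0.522 -1.312
v 3.795 0.861 -1.195
v 3.827 1.23 -1.04
v 3.537 1.505 3.442
v 4.114 1.886 4.018
v 1.943 2.595 4.318
v 4.112 2.154 3.681
v 3.979 2.274 3.289
v 3.744 2.217 2.933
v 3.462 1.997 2.693
v 3.197 1.664 2.625
v 3.01 1.295 2.744
v 2.943 0.974 3.023
v 3.013 0.774 3.399
v 3.202 0.742 3.784
v 3.469 0.885 4.091
v 3.75 1.169 4.25
v 3.983 1.531 4.223
v -3.286 1.622 3.366
v -2.752 1.309 3.109
v -3.2 -0.415 4.277
v -3.734 -0.102 4.534
v -2.644 1.433 3.334
v -3.092 -0.291 4.501
v -2.647 1.59 3.564
v -3.094 -0.134 4.732
v -2.76 1.752 3.76
v -3.208 0.028 4.928
v -2.964 1.892 3.888
v -3.412 0.168 5.056
v -3.224 1.985 3.926
v -3.672 0.261 5.094
v -3.495 2.015 3.867
v -3.942 0.291 5.035
v -3.729 1.978 3.721
v -4.177 0.253 4.889
v -3.887 1.878 3.514
v -4.335 0.154 4.682
v -3.941 1.735 3.282
v -4.389 0.011 4.449
v -3.882 1.572 3.064
v -4.329 -0.152 4.231
v -3.72 1.417 2.898
v -4.167 -0.307 4.066
v -3.482 1.298 2.813
v -3.93 -0.426 3.981
v -3.211 1.235 2.824
v -3.659 -0.489 3.992
v -2.953 1.239 2.929
v -3.401 -0.485 4.097
f 2 4 1
f 5 2 1
f 1 4 3
f 3 5 1
f 2 8 4
f 6 2 5
f 6 8 2
f 4 8 3
f 7 5 3
f 3 8 7
f 7 6 5
f 8 6 7
f 9 46 25
f 46 20 49
f 25 49 14
f 46 49 25
f 9 25 21
f 25 14 26
f 21 26 10
f 25 26 21
f 9 21 30
f 21 10 31
f 30 31 16
f 21 31 30
f 9 30 42
f 30 16 45
f 42 45 19
f 30 45 42
f 9 42 46
f 42 19 50
f 46 50 20
f 42 50 46
f 10 26 37
f 26 14 40
f 37 40 18
f 26 40 37
f 14 49 27
f 49 20 48
f 27 48 13
f 49 48 27
f 20 50 47
f 50 19 43
f 47 43 11
f 50 43 47
f 19 45 44
f 45 16 32
f 44 32 15
f 45 32 44
f 16 31 36
f 31 10 33
f 36 33 17
f 31 33 36
f 12 38 24
f 38 18 39
f 24 39 13
f 38 39 24
f 12 24 22
f 24 13 23
f 22 23 11
f 24 23 22
f 12 22 29
f 22 11 28
f 29 28 15
f 22 28 29
f 12 29 34
f 29 15 35
f 34 35 17
f 29 35 34
f 12 34 38
f 34 17 41
f 38 41 18
f 34 41 38
f 13 39 27
f 39 18 40
f 27 40 14
f 39 40 27
f 11 23 47
f 23 13 48
f 47 48 20
f 23 48 47
f 15 28 44
f 28 11 43
f 44 43 19
f 28 43 44
f 17 35 36
f 35 15 32
f 36 32 16
f 35 32 36
f 18 41 37
f 41 17 33
f 37 33 10
f 41 33 37
f 52 51 54
f 52 54 53
f 54 51 55
f 54 55 53
f 55 51 56
f 55 56 53
f 56 51 57
f 56 57 53
f 57 51 58
f 57 58 53
f 58 51 59
f 58 59 53
f 59 51 60
f 59 60 53
f 60 51 61
f 60 61 53
f 61 51 62
f 61 62 53
f 62 51 63
f 62 63 53
f 63 51 64
f 63 64 53
f 64 51 65
f 64 65 53
f 65 51 66
f 65 66 53
f 66 51 67
f 66 67 53
f 67 51 68
f 67 68 53
f 68 51 52
f 68 52 53
f 70 69 72
f 70 72 71
f 72 69 73
f 72 73 71
f 73 69 74
f 73 74 71
f 74 69 75
f 74 75 71
f 75 69 76
f 75 76 71
f 76 69 77
f 76 77 71
f 77 69 78
f 77 78 71
f 78 69 79
f 78 79 71
f 79 69 80
f 79 80 71
f 80 69 81
f 80 81 71
f 81 69 82
f 81 82 71
f 82 69 83
f 82 83 71
f 83 69 70
f 83 70 71
f 85 84 88
f 85 88 86
f 86 88 89
f 86 89 87
f 88 84 90
f 88 90 89
f 89 90 91
f 89 91 87
f 90 84 92
f 90 92 91
f 91 92 93
f 91 93 87
f 92 84 94
f 92 94 93
f 93 94 95
f 93 95 87
f 94 84 96
f 94 96 95
f 95 96 97
f 95 97 87
f 96 84 98
f 96 98 97
f 97 98 99
f 97 99 87
f 98 84 100
f 98 100 99
f 99 100 101
f 99 101 87
f 100 84 102
f 100 102 101
f 101 102 103
f 101 103 87
f 102 84 104
f 102 104 103
f 103 104 105
f 103 105 87
f 104 84 106
f 104 106 105
f 105 106 107
f 105 107 87
f 106 84 108
f 106 108 107
f 107 108 109
f 107 109 87
f 108 84 110
f 108 110 109
f 109 110 111
f 109 111 87
f 110 84 112
f 110 112 111
f 111 112 113
f 111 113 87
f 112 84 114
f 112 114 113
f 113 114 115
f 113 115 87
f 114 84 85
f 114 85 115
f 115 85 86
f 115 86 87



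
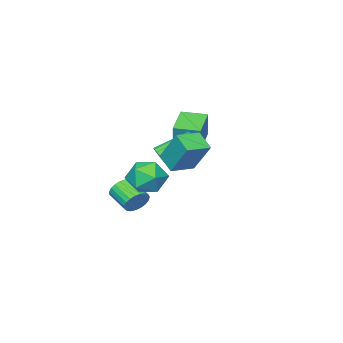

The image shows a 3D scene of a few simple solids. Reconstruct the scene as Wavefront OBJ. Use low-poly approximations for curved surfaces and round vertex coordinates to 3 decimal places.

v 1.466 1.233 0.127
v 2.129 0.498 -0.586
v -0.009 -0.078 0.106
v 0.654 -0.813 -0.607
v 0.981 -0.632 0.554
v 1.893 0.178 0.567
v 0.227 0.242 -1.047
v 1.139 1.052 -1.034
v 1.364 -0.115 -1.311
v 1.829 -0.655 -0.322
v 0.291 1.075 -0.158
v 0.756 0.535 0.831
v 1.536 4.014 1.688
v 1.26 2.997 2.36
v 1.575 5.18 3.47
v 1.299 4.162 4.142
v 2.921 3.738 1.838
v 2.645 2.72 2.51
v 2.96 4.903 3.62
v 2.684 3.886 4.292
v -0.247 -1.852 -3.193
v 0.194 -2.173 -3.792
v -0.011 -3.549 -3.206
v -0.453 -3.228 -2.607
v 0.428 -2.108 -3.559
v 0.223 -3.485 -2.973
v 0.546 -2 -3.263
v 0.341 -3.376 -2.676
v 0.526 -1.865 -2.955
v 0.321 -3.242 -2.368
v 0.373 -1.729 -2.688
v 0.168 -3.105 -2.101
v 0.113 -1.613 -2.508
v -0.092 -2.99 -1.921
v -0.21 -1.539 -2.447
v -0.415 -2.916 -1.86
v -0.54 -1.519 -2.515
v -0.745 -2.896 -1.928
v -0.818 -1.557 -2.7
v -1.023 -2.933 -2.114
v -0.998 -1.645 -2.971
v -1.203 -3.021 -2.384
v -1.049 -1.769 -3.28
v -1.254 -3.146 -2.693
v -0.96 -1.908 -3.574
v -1.165 -3.284 -2.987
v -0.749 -2.037 -3.802
v -0.954 -3.413 -3.216
v -0.451 -2.133 -3.925
v -0.656 -3.51 -3.339
v -0.117 -2.182 -3.922
v -0.322 -3.558 -3.335
v -3.162 -1.413 1.38
v -2.84 -1.109 3.001
v -3.944 -0.159 1.3
v -3.622 0.145 2.921
v -1.558 -0.445 0.879
v -1.236 -0.141 2.5
v -2.34 0.809 0.799
v -2.018 1.113 2.42
v 1.214 1.334 1.602
v 1.643 1.738 1.922
v 0.034 2.67 2.898
v -0.394 2.266 2.578
v 1.58 1.891 1.673
v -0.028 2.823 2.65
v 1.446 1.933 1.411
v -0.163 2.865 2.387
v 1.265 1.857 1.186
v -0.344 2.789 2.163
v 1.074 1.677 1.044
v -0.534 2.609 2.02
v 0.912 1.43 1.012
v -0.697 2.362 1.988
v 0.809 1.163 1.097
v -0.8 2.095 2.073
v 0.786 0.93 1.282
v -0.823 1.862 2.258
v 0.848 0.777 1.53
v -0.76 1.709 2.507
v 0.983 0.735 1.793
v -0.626 1.667 2.769
v 1.164 0.811 2.017
v -0.445 1.743 2.994
v 1.354 0.991 2.16
v -0.254 1.923 3.136
v 1.517 1.238 2.192
v -0.092 2.17 3.168
v 1.62 1.505 2.107
v 0.011 2.437 3.083
f 1 12 6
f 1 6 2
f 1 2 8
f 1 8 11
f 1 11 12
f 2 6 10
f 6 12 5
f 12 11 3
f 11 8 7
f 8 2 9
f 4 10 5
f 4 5 3
f 4 3 7
f 4 7 9
f 4 9 10
f 5 10 6
f 3 5 12
f 7 3 11
f 9 7 8
f 10 9 2
f 14 16 13
f 17 14 13
f 13 16 15
f 15 17 13
f 14 20 16
f 18 14 17
f 18 20 14
f 16 20 15
f 19 17 15
f 15 20 19
f 19 18 17
f 20 18 19
f 22 21 25
f 22 25 23
f 23 25 26
f 23 26 24
f 25 21 27
f 25 27 26
f 26 27 28
f 26 28 24
f 27 21 29
f 27 29 28
f 28 29 30
f 28 30 24
f 29 21 31
f 29 31 30
f 30 31 32
f 30 32 24
f 31 21 33
f 31 33 32
f 32 33 34
f 32 34 24
f 33 21 35
f 33 35 34
f 34 35 36
f 34 36 24
f 35 21 37
f 35 37 36
f 36 37 38
f 36 38 24
f 37 21 39
f 37 39 38
f 38 39 40
f 38 40 24
f 39 21 41
f 39 41 40
f 40 41 42
f 40 42 24
f 41 21 43
f 41 43 42
f 42 43 44
f 42 44 24
f 43 21 45
f 43 45 44
f 44 45 46
f 44 46 24
f 45 21 47
f 45 47 46
f 46 47 48
f 46 48 24
f 47 21 49
f 47 49 48
f 48 49 50
f 48 50 24
f 49 21 51
f 49 51 50
f 50 51 52
f 50 52 24
f 51 21 22
f 51 22 52
f 52 22 23
f 52 23 24
f 54 56 53
f 57 54 53
f 53 56 55
f 55 57 53
f 54 60 56
f 58 54 57
f 58 60 54
f 56 60 55
f 59 57 55
f 55 60 59
f 59 58 57
f 60 58 59
f 62 61 65
f 62 65 63
f 63 65 66
f 63 66 64
f 65 61 67
f 65 67 66
f 66 67 68
f 66 68 64
f 67 61 69
f 67 69 68
f 68 69 70
f 68 70 64
f 69 61 71
f 69 71 70
f 70 71 72
f 70 72 64
f 71 61 73
f 71 73 72
f 72 73 74
f 72 74 64
f 73 61 75
f 73 75 74
f 74 75 76
f 74 76 64
f 75 61 77
f 75 77 76
f 76 77 78
f 76 78 64
f 77 61 79
f 77 79 78
f 78 79 80
f 78 80 64
f 79 61 81
f 79 81 80
f 80 81 82
f 80 82 64
f 81 61 83
f 81 83 82
f 82 83 84
f 82 84 64
f 83 61 85
f 83 85 84
f 84 85 86
f 84 86 64
f 85 61 87
f 85 87 86
f 86 87 88
f 86 88 64
f 87 61 89
f 87 89 88
f 88 89 90
f 88 90 64
f 89 61 62
f 89 62 90
f 90 62 63
f 90 63 64



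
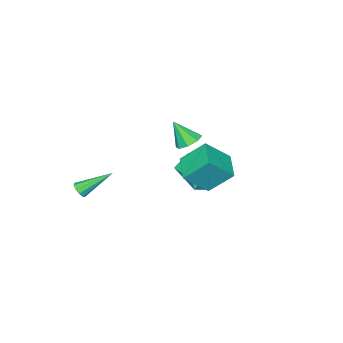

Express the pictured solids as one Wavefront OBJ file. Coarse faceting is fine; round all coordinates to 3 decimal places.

v -2.764 -0.828 -0.402
v -1.734 -0.914 0.125
v -2.286 1.065 -1.026
v -1.256 0.979 -0.499
v -2.224 -1.339 -1.541
v -1.194 -1.425 -1.014
v -1.746 0.554 -2.165
v -0.716 0.468 -1.638
v 2.276 2.099 3.2
v 1.507 3.166 4.487
v 1.106 2.798 1.92
v 0.337 3.866 3.206
v 3.383 3.314 2.854
v 2.614 4.382 4.14
v 2.213 4.014 1.573
v 1.444 5.081 2.86
v 4.231 -3.369 -0.865
v 4.623 -3.009 -0.774
v 2.869 -2.191 0.345
v 4.46 -2.916 -1.049
v 4.209 -2.996 -1.254
v 3.966 -3.219 -1.31
v 3.825 -3.499 -1.196
v 3.839 -3.729 -0.955
v 4.003 -3.823 -0.68
v 4.254 -3.743 -0.475
v 4.497 -3.52 -0.419
v 4.638 -3.24 -0.533
v -1.555 -0.671 1.329
v -1.06 -1.178 0.896
v -1.225 -1.529 2.711
v -0.748 -0.677 1.133
v -0.909 -0.173 1.484
v -1.448 0.039 1.744
v -2.05 -0.164 1.761
v -2.361 -0.665 1.525
v -2.2 -1.169 1.173
v -1.661 -1.382 0.913
f 2 4 1
f 5 2 1
f 1 4 3
f 3 5 1
f 2 8 4
f 6 2 5
f 6 8 2
f 4 8 3
f 7 5 3
f 3 8 7
f 7 6 5
f 8 6 7
f 10 12 9
f 13 10 9
f 9 12 11
f 11 13 9
f 10 16 12
f 14 10 13
f 14 16 10
f 12 16 11
f 15 13 11
f 11 16 15
f 15 14 13
f 16 14 15
f 18 17 20
f 18 20 19
f 20 17 21
f 20 21 19
f 21 17 22
f 21 22 19
f 22 17 23
f 22 23 19
f 23 17 24
f 23 24 19
f 24 17 25
f 24 25 19
f 25 17 26
f 25 26 19
f 26 17 27
f 26 27 19
f 27 17 28
f 27 28 19
f 28 17 18
f 28 18 19
f 30 29 32
f 30 32 31
f 32 29 33
f 32 33 31
f 33 29 34
f 33 34 31
f 34 29 35
f 34 35 31
f 35 29 36
f 35 36 31
f 36 29 37
f 36 37 31
f 37 29 38
f 37 38 31
f 38 29 30
f 38 30 31



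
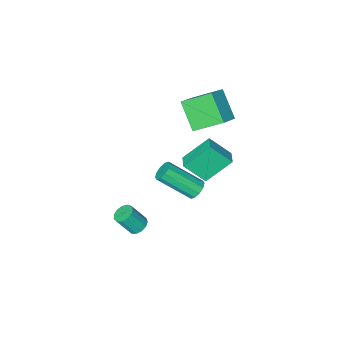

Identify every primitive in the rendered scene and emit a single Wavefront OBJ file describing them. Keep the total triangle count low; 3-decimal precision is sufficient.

v 0.192 2.169 1.908
v 0.563 2.069 1.461
v 1.819 0.891 2.764
v 1.448 0.991 3.212
v 0.671 2.373 1.631
v 1.927 1.195 2.934
v 0.596 2.599 1.907
v 1.853 1.421 3.21
v 0.367 2.661 2.184
v 1.623 1.482 3.487
v 0.071 2.535 2.356
v 1.327 1.356 3.659
v -0.179 2.269 2.356
v 1.077 1.091 3.659
v -0.287 1.965 2.186
v 0.969 0.787 3.489
v -0.213 1.739 1.91
v 1.044 0.561 3.213
v 0.017 1.678 1.633
v 1.273 0.499 2.936
v 0.313 1.804 1.461
v 1.569 0.625 2.764
v -4.492 -1.358 2.069
v -4.643 -2.731 3.344
v -3.511 -0.925 2.651
v -3.662 -2.298 3.926
v -3.338 -2.502 0.974
v -3.489 -3.875 2.249
v -2.357 -2.069 1.556
v -2.508 -3.442 2.831
v 2.76 0.735 -1.003
v 3.234 0.616 -1.316
v 3.853 0.226 -0.23
v 3.38 0.345 0.083
v 3.262 0.928 -1.22
v 3.882 0.537 -0.134
v 3.132 1.178 -1.056
v 3.751 0.787 0.03
v 2.883 1.287 -0.874
v 3.502 0.897 0.212
v 2.595 1.222 -0.734
v 3.215 0.831 0.352
v 2.36 1.002 -0.679
v 2.979 0.611 0.407
v 2.252 0.697 -0.727
v 2.871 0.306 0.359
v 2.305 0.405 -0.862
v 2.925 0.014 0.224
v 2.503 0.217 -1.043
v 3.122 -0.174 0.043
v 2.782 0.194 -1.21
v 3.402 -0.197 -0.124
v 3.055 0.343 -1.312
v 3.674 -0.048 -0.226
v -1.98 -2.45 -0.945
v -3.337 -1.996 0.408
v -2.859 -1.657 -2.094
v -4.217 -1.203 -0.74
v -1.543 -1.697 -0.76
v -2.901 -1.243 0.594
v -2.423 -0.904 -1.908
v -3.78 -0.45 -0.555
f 2 1 5
f 2 5 3
f 3 5 6
f 3 6 4
f 5 1 7
f 5 7 6
f 6 7 8
f 6 8 4
f 7 1 9
f 7 9 8
f 8 9 10
f 8 10 4
f 9 1 11
f 9 11 10
f 10 11 12
f 10 12 4
f 11 1 13
f 11 13 12
f 12 13 14
f 12 14 4
f 13 1 15
f 13 15 14
f 14 15 16
f 14 16 4
f 15 1 17
f 15 17 16
f 16 17 18
f 16 18 4
f 17 1 19
f 17 19 18
f 18 19 20
f 18 20 4
f 19 1 21
f 19 21 20
f 20 21 22
f 20 22 4
f 21 1 2
f 21 2 22
f 22 2 3
f 22 3 4
f 24 26 23
f 27 24 23
f 23 26 25
f 25 27 23
f 24 30 26
f 28 24 27
f 28 30 24
f 26 30 25
f 29 27 25
f 25 30 29
f 29 28 27
f 30 28 29
f 32 31 35
f 32 35 33
f 33 35 36
f 33 36 34
f 35 31 37
f 35 37 36
f 36 37 38
f 36 38 34
f 37 31 39
f 37 39 38
f 38 39 40
f 38 40 34
f 39 31 41
f 39 41 40
f 40 41 42
f 40 42 34
f 41 31 43
f 41 43 42
f 42 43 44
f 42 44 34
f 43 31 45
f 43 45 44
f 44 45 46
f 44 46 34
f 45 31 47
f 45 47 46
f 46 47 48
f 46 48 34
f 47 31 49
f 47 49 48
f 48 49 50
f 48 50 34
f 49 31 51
f 49 51 50
f 50 51 52
f 50 52 34
f 51 31 53
f 51 53 52
f 52 53 54
f 52 54 34
f 53 31 32
f 53 32 54
f 54 32 33
f 54 33 34
f 56 58 55
f 59 56 55
f 55 58 57
f 57 59 55
f 56 62 58
f 60 56 59
f 60 62 56
f 58 62 57
f 61 59 57
f 57 62 61
f 61 60 59
f 62 60 61



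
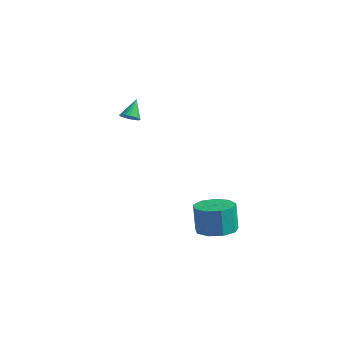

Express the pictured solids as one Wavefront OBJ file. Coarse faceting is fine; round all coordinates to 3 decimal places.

v 3.867 1.613 -4.43
v 4.848 1.198 -4.327
v 4.674 1.192 -2.706
v 3.693 1.607 -2.81
v 4.883 1.929 -4.32
v 4.709 1.923 -2.699
v 4.443 2.512 -4.365
v 4.269 2.506 -2.744
v 3.733 2.675 -4.441
v 3.559 2.669 -2.82
v 3.086 2.34 -4.511
v 2.912 2.334 -2.891
v 2.804 1.665 -4.544
v 2.63 1.659 -2.923
v 3.02 0.966 -4.524
v 2.846 0.96 -2.903
v 3.632 0.57 -4.46
v 3.458 0.564 -2.839
v 4.354 0.661 -4.382
v 4.18 0.655 -2.761
v -2.922 1.527 1.039
v -2.543 1.249 1.343
v -3.238 2.213 2.061
v -2.423 1.416 1.268
v -2.38 1.6 1.158
v -2.419 1.773 1.03
v -2.535 1.908 0.903
v -2.71 1.985 0.797
v -2.917 1.993 0.728
v -3.125 1.93 0.707
v -3.302 1.805 0.736
v -3.421 1.638 0.811
v -3.465 1.455 0.921
v -3.426 1.282 1.049
v -3.31 1.147 1.175
v -3.135 1.069 1.281
v -2.928 1.061 1.35
v -2.72 1.125 1.372
f 2 1 5
f 2 5 3
f 3 5 6
f 3 6 4
f 5 1 7
f 5 7 6
f 6 7 8
f 6 8 4
f 7 1 9
f 7 9 8
f 8 9 10
f 8 10 4
f 9 1 11
f 9 11 10
f 10 11 12
f 10 12 4
f 11 1 13
f 11 13 12
f 12 13 14
f 12 14 4
f 13 1 15
f 13 15 14
f 14 15 16
f 14 16 4
f 15 1 17
f 15 17 16
f 16 17 18
f 16 18 4
f 17 1 19
f 17 19 18
f 18 19 20
f 18 20 4
f 19 1 2
f 19 2 20
f 20 2 3
f 20 3 4
f 22 21 24
f 22 24 23
f 24 21 25
f 24 25 23
f 25 21 26
f 25 26 23
f 26 21 27
f 26 27 23
f 27 21 28
f 27 28 23
f 28 21 29
f 28 29 23
f 29 21 30
f 29 30 23
f 30 21 31
f 30 31 23
f 31 21 32
f 31 32 23
f 32 21 33
f 32 33 23
f 33 21 34
f 33 34 23
f 34 21 35
f 34 35 23
f 35 21 36
f 35 36 23
f 36 21 37
f 36 37 23
f 37 21 38
f 37 38 23
f 38 21 22
f 38 22 23



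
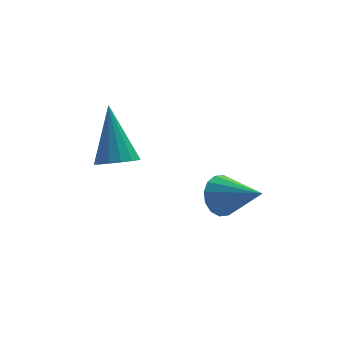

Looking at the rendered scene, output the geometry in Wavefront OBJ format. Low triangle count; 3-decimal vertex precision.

v -0.63 -3.078 -0.689
v -0.09 -2.842 -1.085
v 0.31 -4.062 0.009
v -0.088 -2.629 -0.785
v -0.232 -2.536 -0.46
v -0.483 -2.588 -0.197
v -0.773 -2.771 -0.065
v -1.025 -3.037 -0.1
v -1.171 -3.313 -0.293
v -1.172 -3.527 -0.593
v -1.028 -3.62 -0.918
v -0.777 -3.567 -1.182
v -0.487 -3.384 -1.313
v -0.236 -3.119 -1.278
v -3.608 -3.806 1.55
v -2.98 -3.76 1.553
v -3.692 -2.754 3.13
v -3.083 -3.505 1.377
v -3.326 -3.331 1.248
v -3.645 -3.284 1.2
v -3.954 -3.377 1.246
v -4.171 -3.585 1.373
v -4.237 -3.852 1.548
v -4.134 -4.107 1.723
v -3.891 -4.282 1.852
v -3.572 -4.329 1.9
v -3.262 -4.236 1.854
v -3.046 -4.028 1.727
f 2 1 4
f 2 4 3
f 4 1 5
f 4 5 3
f 5 1 6
f 5 6 3
f 6 1 7
f 6 7 3
f 7 1 8
f 7 8 3
f 8 1 9
f 8 9 3
f 9 1 10
f 9 10 3
f 10 1 11
f 10 11 3
f 11 1 12
f 11 12 3
f 12 1 13
f 12 13 3
f 13 1 14
f 13 14 3
f 14 1 2
f 14 2 3
f 16 15 18
f 16 18 17
f 18 15 19
f 18 19 17
f 19 15 20
f 19 20 17
f 20 15 21
f 20 21 17
f 21 15 22
f 21 22 17
f 22 15 23
f 22 23 17
f 23 15 24
f 23 24 17
f 24 15 25
f 24 25 17
f 25 15 26
f 25 26 17
f 26 15 27
f 26 27 17
f 27 15 28
f 27 28 17
f 28 15 16
f 28 16 17



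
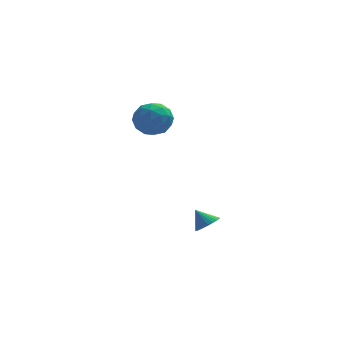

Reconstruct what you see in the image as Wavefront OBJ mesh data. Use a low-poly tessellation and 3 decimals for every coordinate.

v -3.618 3.699 2.895
v -2.969 4.454 3.463
v -2.111 2.686 2.517
v -1.462 3.441 3.085
v -2.201 2.777 3.656
v -3.132 3.403 3.89
v -1.948 3.737 2.09
v -2.879 4.363 2.324
v -1.936 4.477 2.965
v -2.092 3.884 3.933
v -2.988 3.256 2.047
v -3.144 2.663 3.015
v -3.426 4.165 3.212
v -1.654 2.975 2.768
v -2.089 2.584 3.104
v -1.707 3.028 3.437
v -3.522 3.548 3.463
v -3.14 3.991 3.797
v -2.688 3.005 3.911
v -1.94 3.149 2.183
v -1.558 3.592 2.517
v -3.373 4.112 2.543
v -2.991 4.556 2.876
v -2.392 4.135 2.069
v -2.437 4.623 3.253
v -1.551 4.027 3.031
v -1.837 4.202 2.446
v -2.385 4.57 2.584
v -2.529 4.274 3.822
v -1.643 3.679 3.6
v -2.077 3.288 3.936
v -2.625 3.656 4.073
v -1.922 4.288 3.53
v -3.437 3.461 2.38
v -2.551 2.866 2.158
v -2.455 3.484 1.907
v -3.003 3.852 2.044
v -3.529 3.113 2.949
v -2.643 2.517 2.727
v -2.695 2.57 3.396
v -3.243 2.938 3.534
v -3.158 2.852 2.45
v 0.213 2.029 -4.172
v 0.863 2.198 -3.795
v -0.413 2.471 -3.288
v 0.82 2.45 -3.953
v 0.683 2.638 -4.143
v 0.476 2.733 -4.338
v 0.228 2.722 -4.508
v -0.022 2.604 -4.626
v -0.236 2.399 -4.676
v -0.382 2.138 -4.648
v -0.437 1.86 -4.548
v -0.393 1.608 -4.391
v -0.257 1.42 -4.2
v -0.049 1.324 -4.005
v 0.198 1.336 -3.836
v 0.448 1.454 -3.717
v 0.662 1.658 -3.668
v 0.808 1.92 -3.695
f 1 38 17
f 38 12 41
f 17 41 6
f 38 41 17
f 1 17 13
f 17 6 18
f 13 18 2
f 17 18 13
f 1 13 22
f 13 2 23
f 22 23 8
f 13 23 22
f 1 22 34
f 22 8 37
f 34 37 11
f 22 37 34
f 1 34 38
f 34 11 42
f 38 42 12
f 34 42 38
f 2 18 29
f 18 6 32
f 29 32 10
f 18 32 29
f 6 41 19
f 41 12 40
f 19 40 5
f 41 40 19
f 12 42 39
f 42 11 35
f 39 35 3
f 42 35 39
f 11 37 36
f 37 8 24
f 36 24 7
f 37 24 36
f 8 23 28
f 23 2 25
f 28 25 9
f 23 25 28
f 4 30 16
f 30 10 31
f 16 31 5
f 30 31 16
f 4 16 14
f 16 5 15
f 14 15 3
f 16 15 14
f 4 14 21
f 14 3 20
f 21 20 7
f 14 20 21
f 4 21 26
f 21 7 27
f 26 27 9
f 21 27 26
f 4 26 30
f 26 9 33
f 30 33 10
f 26 33 30
f 5 31 19
f 31 10 32
f 19 32 6
f 31 32 19
f 3 15 39
f 15 5 40
f 39 40 12
f 15 40 39
f 7 20 36
f 20 3 35
f 36 35 11
f 20 35 36
f 9 27 28
f 27 7 24
f 28 24 8
f 27 24 28
f 10 33 29
f 33 9 25
f 29 25 2
f 33 25 29
f 44 43 46
f 44 46 45
f 46 43 47
f 46 47 45
f 47 43 48
f 47 48 45
f 48 43 49
f 48 49 45
f 49 43 50
f 49 50 45
f 50 43 51
f 50 51 45
f 51 43 52
f 51 52 45
f 52 43 53
f 52 53 45
f 53 43 54
f 53 54 45
f 54 43 55
f 54 55 45
f 55 43 56
f 55 56 45
f 56 43 57
f 56 57 45
f 57 43 58
f 57 58 45
f 58 43 59
f 58 59 45
f 59 43 60
f 59 60 45
f 60 43 44
f 60 44 45



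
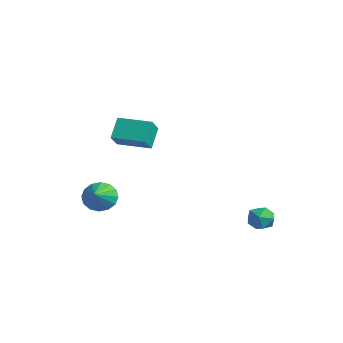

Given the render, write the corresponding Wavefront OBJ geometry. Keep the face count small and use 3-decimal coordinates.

v 2.137 2.283 -3.254
v 2.732 2.753 -3.47
v 2.728 1.287 -3.79
v 3.323 1.757 -4.006
v 3.209 1.591 -3.244
v 2.843 2.206 -2.912
v 2.617 1.834 -4.348
v 2.251 2.449 -4.016
v 3.029 2.475 -4.146
v 3.395 2.325 -3.463
v 2.065 1.715 -3.797
v 2.431 1.565 -3.114
v -1.324 -3.497 0.968
v -1.862 -2.832 1.947
v -0.013 -2.369 0.924
v -0.551 -1.705 1.903
v -0.749 -4.135 1.717
v -1.287 -3.471 2.696
v 0.562 -3.008 1.673
v 0.024 -2.343 2.652
v -3.956 -3.087 -3.675
v -3.343 -2.949 -4.347
v -2.924 -3.913 -2.905
v -3.279 -2.586 -4.045
v -3.396 -2.358 -3.644
v -3.663 -2.325 -3.251
v -4.009 -2.496 -2.972
v -4.34 -2.826 -2.881
v -4.569 -3.225 -3.003
v -4.633 -3.588 -3.306
v -4.516 -3.816 -3.707
v -4.249 -3.849 -4.1
v -3.903 -3.678 -4.379
v -3.572 -3.348 -4.47
f 1 12 6
f 1 6 2
f 1 2 8
f 1 8 11
f 1 11 12
f 2 6 10
f 6 12 5
f 12 11 3
f 11 8 7
f 8 2 9
f 4 10 5
f 4 5 3
f 4 3 7
f 4 7 9
f 4 9 10
f 5 10 6
f 3 5 12
f 7 3 11
f 9 7 8
f 10 9 2
f 14 16 13
f 17 14 13
f 13 16 15
f 15 17 13
f 14 20 16
f 18 14 17
f 18 20 14
f 16 20 15
f 19 17 15
f 15 20 19
f 19 18 17
f 20 18 19
f 22 21 24
f 22 24 23
f 24 21 25
f 24 25 23
f 25 21 26
f 25 26 23
f 26 21 27
f 26 27 23
f 27 21 28
f 27 28 23
f 28 21 29
f 28 29 23
f 29 21 30
f 29 30 23
f 30 21 31
f 30 31 23
f 31 21 32
f 31 32 23
f 32 21 33
f 32 33 23
f 33 21 34
f 33 34 23
f 34 21 22
f 34 22 23



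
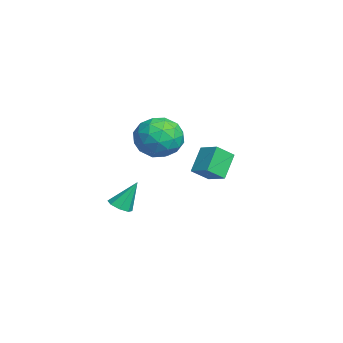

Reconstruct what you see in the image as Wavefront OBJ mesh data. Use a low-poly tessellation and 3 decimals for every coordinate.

v -0.473 3.365 -0.15
v -0.184 2.599 0.458
v -1.258 3.859 0.845
v -0.968 3.093 1.454
v 0.308 3.927 0.186
v 0.598 3.161 0.795
v -0.476 4.421 1.182
v -0.187 3.655 1.79
v -0.877 -0.258 -1.697
v -0.407 0.049 -1.847
v -0.943 0.478 -0.403
v -0.785 0.242 -1.976
v -1.216 0.143 -1.942
v -1.449 -0.19 -1.765
v -1.346 -0.564 -1.548
v -0.968 -0.758 -1.418
v -0.537 -0.659 -1.452
v -0.305 -0.325 -1.63
v 3.291 1.94 3.446
v 3.685 1.546 4.351
v 2.655 0.394 3.049
v 3.049 -0 3.954
v 2.242 0.69 3.982
v 2.635 1.645 4.227
v 3.705 0.295 3.173
v 4.098 1.25 3.418
v 3.941 0.529 4.182
v 3.036 0.773 4.682
v 3.304 1.167 2.718
v 2.399 1.411 3.218
v 3.544 1.879 3.933
v 2.796 0.061 3.467
v 2.322 0.467 3.483
v 2.553 0.235 4.015
v 2.927 1.937 3.861
v 3.158 1.706 4.392
v 2.31 1.202 4.175
v 3.182 0.234 3.008
v 3.413 0.003 3.539
v 3.787 1.705 3.385
v 4.018 1.473 3.917
v 4.03 0.738 3.225
v 3.926 1.05 4.366
v 3.552 0.141 4.132
v 3.938 0.314 3.673
v 4.169 0.876 3.818
v 3.394 1.193 4.659
v 3.02 0.284 4.426
v 2.545 0.69 4.443
v 2.777 1.251 4.587
v 3.544 0.595 4.56
v 3.32 1.656 2.974
v 2.946 0.747 2.741
v 3.563 0.689 2.813
v 3.795 1.25 2.957
v 2.788 1.799 3.268
v 2.414 0.89 3.034
v 2.171 1.064 3.582
v 2.402 1.626 3.727
v 2.796 1.345 2.84
f 2 4 1
f 5 2 1
f 1 4 3
f 3 5 1
f 2 8 4
f 6 2 5
f 6 8 2
f 4 8 3
f 7 5 3
f 3 8 7
f 7 6 5
f 8 6 7
f 10 9 12
f 10 12 11
f 12 9 13
f 12 13 11
f 13 9 14
f 13 14 11
f 14 9 15
f 14 15 11
f 15 9 16
f 15 16 11
f 16 9 17
f 16 17 11
f 17 9 18
f 17 18 11
f 18 9 10
f 18 10 11
f 19 56 35
f 56 30 59
f 35 59 24
f 56 59 35
f 19 35 31
f 35 24 36
f 31 36 20
f 35 36 31
f 19 31 40
f 31 20 41
f 40 41 26
f 31 41 40
f 19 40 52
f 40 26 55
f 52 55 29
f 40 55 52
f 19 52 56
f 52 29 60
f 56 60 30
f 52 60 56
f 20 36 47
f 36 24 50
f 47 50 28
f 36 50 47
f 24 59 37
f 59 30 58
f 37 58 23
f 59 58 37
f 30 60 57
f 60 29 53
f 57 53 21
f 60 53 57
f 29 55 54
f 55 26 42
f 54 42 25
f 55 42 54
f 26 41 46
f 41 20 43
f 46 43 27
f 41 43 46
f 22 48 34
f 48 28 49
f 34 49 23
f 48 49 34
f 22 34 32
f 34 23 33
f 32 33 21
f 34 33 32
f 22 32 39
f 32 21 38
f 39 38 25
f 32 38 39
f 22 39 44
f 39 25 45
f 44 45 27
f 39 45 44
f 22 44 48
f 44 27 51
f 48 51 28
f 44 51 48
f 23 49 37
f 49 28 50
f 37 50 24
f 49 50 37
f 21 33 57
f 33 23 58
f 57 58 30
f 33 58 57
f 25 38 54
f 38 21 53
f 54 53 29
f 38 53 54
f 27 45 46
f 45 25 42
f 46 42 26
f 45 42 46
f 28 51 47
f 51 27 43
f 47 43 20
f 51 43 47



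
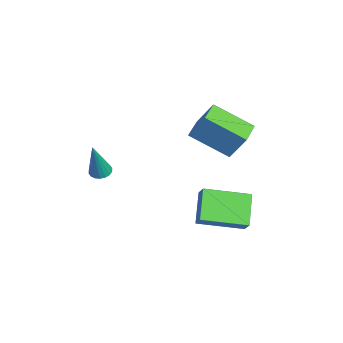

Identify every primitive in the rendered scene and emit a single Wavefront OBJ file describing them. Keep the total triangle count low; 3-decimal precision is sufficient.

v -0.861 4.076 1.536
v -1.543 2.338 2.642
v -0.4 4.743 2.869
v -1.083 3.005 3.975
v 0.303 3.535 1.405
v -0.38 1.797 2.511
v 0.763 4.202 2.738
v 0.081 2.464 3.844
v 1.864 1.97 0.26
v 2.425 2.087 0.875
v 1.951 4.075 -0.218
v 2.512 4.191 0.396
v 3.128 1.669 -0.836
v 3.689 1.785 -0.222
v 3.215 3.773 -1.315
v 3.776 3.89 -0.7
v -1.5 -1.997 -0.221
v -0.995 -2.052 -0.404
v -0.82 -2.383 1.781
v -1.009 -1.817 -0.354
v -1.12 -1.618 -0.278
v -1.306 -1.494 -0.19
v -1.531 -1.47 -0.109
v -1.75 -1.55 -0.05
v -1.919 -1.719 -0.025
v -2.006 -1.943 -0.039
v -1.992 -2.178 -0.089
v -1.88 -2.377 -0.165
v -1.694 -2.5 -0.252
v -1.469 -2.525 -0.334
v -1.25 -2.444 -0.392
v -1.081 -2.275 -0.417
f 2 4 1
f 5 2 1
f 1 4 3
f 3 5 1
f 2 8 4
f 6 2 5
f 6 8 2
f 4 8 3
f 7 5 3
f 3 8 7
f 7 6 5
f 8 6 7
f 10 12 9
f 13 10 9
f 9 12 11
f 11 13 9
f 10 16 12
f 14 10 13
f 14 16 10
f 12 16 11
f 15 13 11
f 11 16 15
f 15 14 13
f 16 14 15
f 18 17 20
f 18 20 19
f 20 17 21
f 20 21 19
f 21 17 22
f 21 22 19
f 22 17 23
f 22 23 19
f 23 17 24
f 23 24 19
f 24 17 25
f 24 25 19
f 25 17 26
f 25 26 19
f 26 17 27
f 26 27 19
f 27 17 28
f 27 28 19
f 28 17 29
f 28 29 19
f 29 17 30
f 29 30 19
f 30 17 31
f 30 31 19
f 31 17 32
f 31 32 19
f 32 17 18
f 32 18 19



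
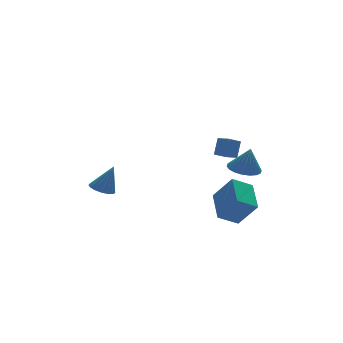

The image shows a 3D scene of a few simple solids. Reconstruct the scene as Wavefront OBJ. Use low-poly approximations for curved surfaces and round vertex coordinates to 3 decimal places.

v 1.051 -4.129 1.666
v 1.484 -3.755 2.663
v 0.823 -3.344 1.471
v 1.257 -2.97 2.468
v 1.883 -3.99 1.252
v 2.317 -3.616 2.249
v 1.656 -3.205 1.057
v 2.089 -2.831 2.054
v 2.125 -3.781 -3.906
v 0.929 -3.597 -3.243
v 2.842 -1.961 -3.116
v 1.646 -1.777 -2.453
v 2.814 -4.703 -2.407
v 1.618 -4.519 -1.744
v 3.531 -2.883 -1.617
v 2.335 -2.699 -0.954
v 2.792 -3.203 -0.039
v 3.376 -2.418 0.011
v 3.028 -3.477 1.499
v 2.983 -2.252 0.101
v 2.552 -2.275 0.163
v 2.168 -2.481 0.185
v 1.908 -2.831 0.163
v 1.823 -3.254 0.1
v 1.93 -3.667 0.011
v 2.208 -3.988 -0.089
v 2.601 -4.154 -0.179
v 3.032 -4.132 -0.241
v 3.416 -3.925 -0.263
v 3.676 -3.576 -0.241
v 3.761 -3.153 -0.179
v 3.654 -2.739 -0.089
v -2.468 3.816 -3.273
v -1.732 4.077 -3.523
v -1.812 3.604 -1.567
v -1.915 4.406 -3.412
v -2.225 4.6 -3.269
v -2.591 4.614 -3.126
v -2.928 4.445 -3.018
v -3.16 4.132 -2.968
v -3.233 3.747 -2.988
v -3.131 3.378 -3.073
v -2.877 3.109 -3.204
v -2.529 3.002 -3.351
v -2.167 3.082 -3.48
v -1.874 3.33 -3.562
v -1.717 3.689 -3.577
f 2 4 1
f 5 2 1
f 1 4 3
f 3 5 1
f 2 8 4
f 6 2 5
f 6 8 2
f 4 8 3
f 7 5 3
f 3 8 7
f 7 6 5
f 8 6 7
f 10 12 9
f 13 10 9
f 9 12 11
f 11 13 9
f 10 16 12
f 14 10 13
f 14 16 10
f 12 16 11
f 15 13 11
f 11 16 15
f 15 14 13
f 16 14 15
f 18 17 20
f 18 20 19
f 20 17 21
f 20 21 19
f 21 17 22
f 21 22 19
f 22 17 23
f 22 23 19
f 23 17 24
f 23 24 19
f 24 17 25
f 24 25 19
f 25 17 26
f 25 26 19
f 26 17 27
f 26 27 19
f 27 17 28
f 27 28 19
f 28 17 29
f 28 29 19
f 29 17 30
f 29 30 19
f 30 17 31
f 30 31 19
f 31 17 32
f 31 32 19
f 32 17 18
f 32 18 19
f 34 33 36
f 34 36 35
f 36 33 37
f 36 37 35
f 37 33 38
f 37 38 35
f 38 33 39
f 38 39 35
f 39 33 40
f 39 40 35
f 40 33 41
f 40 41 35
f 41 33 42
f 41 42 35
f 42 33 43
f 42 43 35
f 43 33 44
f 43 44 35
f 44 33 45
f 44 45 35
f 45 33 46
f 45 46 35
f 46 33 47
f 46 47 35
f 47 33 34
f 47 34 35

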